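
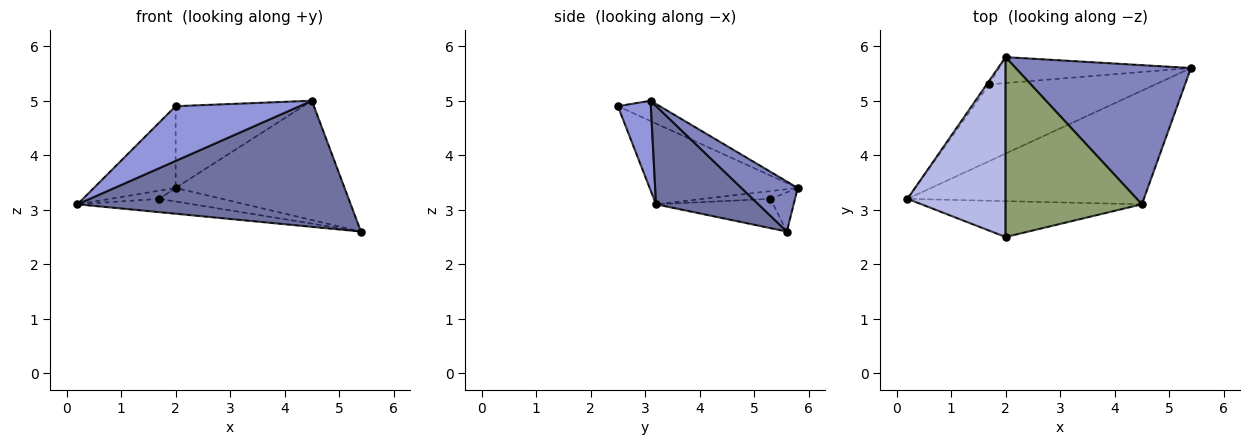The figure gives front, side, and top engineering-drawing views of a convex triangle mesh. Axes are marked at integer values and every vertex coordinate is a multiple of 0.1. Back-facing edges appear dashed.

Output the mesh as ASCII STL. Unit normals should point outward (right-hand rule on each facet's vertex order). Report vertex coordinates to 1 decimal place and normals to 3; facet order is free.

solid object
 facet normal 0.268 -0.716 -0.645
  outer loop
   vertex 4.5 3.1 5.0
   vertex 0.2 3.2 3.1
   vertex 5.4 5.6 2.6
  endloop
 endfacet
 facet normal 0.212 0.636 0.742
  outer loop
   vertex 2.0 5.8 3.4
   vertex 4.5 3.1 5.0
   vertex 5.4 5.6 2.6
  endloop
 endfacet
 facet normal 0.217 -0.816 -0.535
  outer loop
   vertex 2.0 2.5 4.9
   vertex 0.2 3.2 3.1
   vertex 4.5 3.1 5.0
  endloop
 endfacet
 facet normal -0.600 0.331 0.728
  outer loop
   vertex 2.0 2.5 4.9
   vertex 2.0 5.8 3.4
   vertex 0.2 3.2 3.1
  endloop
 endfacet
 facet normal -0.134 0.410 0.902
  outer loop
   vertex 2.0 2.5 4.9
   vertex 4.5 3.1 5.0
   vertex 2.0 5.8 3.4
  endloop
 endfacet
 facet normal -0.171 0.168 -0.971
  outer loop
   vertex 1.7 5.3 3.2
   vertex 5.4 5.6 2.6
   vertex 0.2 3.2 3.1
  endloop
 endfacet
 facet normal -0.781 0.570 -0.253
  outer loop
   vertex 1.7 5.3 3.2
   vertex 0.2 3.2 3.1
   vertex 2.0 5.8 3.4
  endloop
 endfacet
 facet normal -0.178 0.456 -0.872
  outer loop
   vertex 1.7 5.3 3.2
   vertex 2.0 5.8 3.4
   vertex 5.4 5.6 2.6
  endloop
 endfacet
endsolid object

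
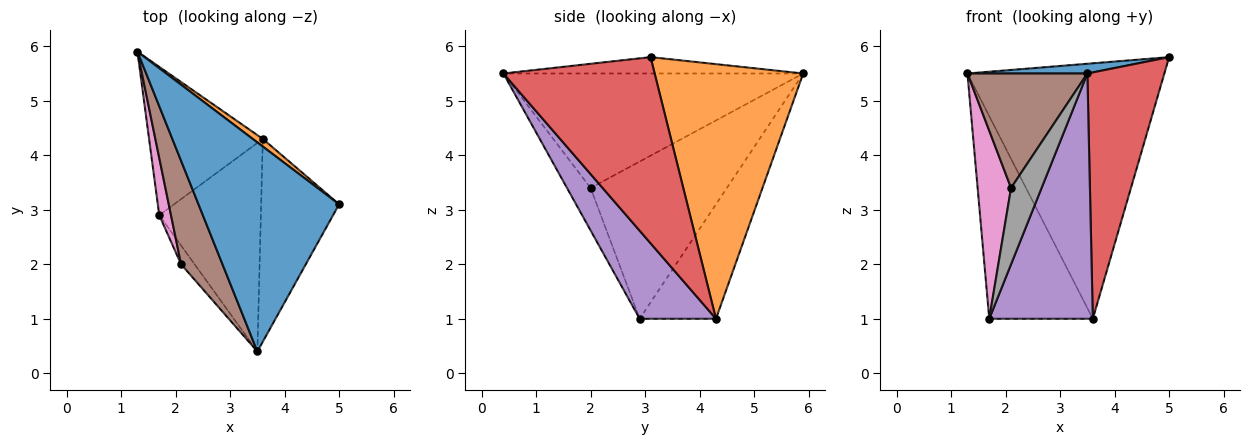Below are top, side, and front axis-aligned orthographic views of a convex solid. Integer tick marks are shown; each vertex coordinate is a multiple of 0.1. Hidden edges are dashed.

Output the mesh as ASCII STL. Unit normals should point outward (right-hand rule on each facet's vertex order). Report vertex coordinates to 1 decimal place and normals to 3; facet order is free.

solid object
 facet normal -0.115 -0.046 0.992
  outer loop
   vertex 3.5 0.4 5.5
   vertex 5.0 3.1 5.8
   vertex 1.3 5.9 5.5
  endloop
 endfacet
 facet normal 0.602 0.798 0.024
  outer loop
   vertex 3.6 4.3 1.0
   vertex 1.3 5.9 5.5
   vertex 5.0 3.1 5.8
  endloop
 endfacet
 facet normal -0.511 0.694 -0.508
  outer loop
   vertex 3.6 4.3 1.0
   vertex 1.7 2.9 1.0
   vertex 1.3 5.9 5.5
  endloop
 endfacet
 facet normal 0.835 -0.425 -0.350
  outer loop
   vertex 3.6 4.3 1.0
   vertex 5.0 3.1 5.8
   vertex 3.5 0.4 5.5
  endloop
 endfacet
 facet normal 0.489 -0.664 -0.565
  outer loop
   vertex 3.6 4.3 1.0
   vertex 3.5 0.4 5.5
   vertex 1.7 2.9 1.0
  endloop
 endfacet
 facet normal -0.880 -0.352 0.319
  outer loop
   vertex 2.1 2.0 3.4
   vertex 3.5 0.4 5.5
   vertex 1.3 5.9 5.5
  endloop
 endfacet
 facet normal -0.969 -0.238 0.072
  outer loop
   vertex 2.1 2.0 3.4
   vertex 1.3 5.9 5.5
   vertex 1.7 2.9 1.0
  endloop
 endfacet
 facet normal -0.601 -0.776 -0.191
  outer loop
   vertex 2.1 2.0 3.4
   vertex 1.7 2.9 1.0
   vertex 3.5 0.4 5.5
  endloop
 endfacet
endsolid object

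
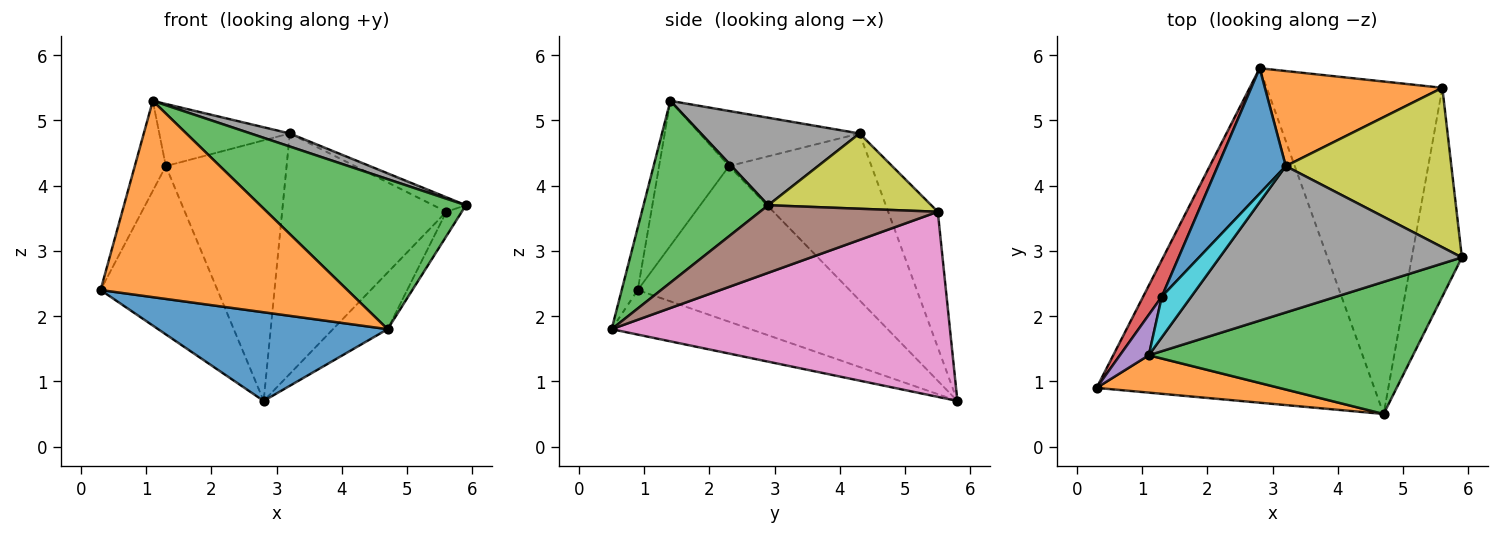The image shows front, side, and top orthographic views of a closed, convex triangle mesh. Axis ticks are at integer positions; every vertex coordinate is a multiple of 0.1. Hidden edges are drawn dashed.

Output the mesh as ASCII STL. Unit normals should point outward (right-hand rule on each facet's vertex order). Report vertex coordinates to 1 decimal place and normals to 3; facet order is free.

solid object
 facet normal -0.153 -0.253 -0.955
  outer loop
   vertex 4.7 0.5 1.8
   vertex 0.3 0.9 2.4
   vertex 2.8 5.8 0.7
  endloop
 endfacet
 facet normal -0.064 -0.980 0.187
  outer loop
   vertex 4.7 0.5 1.8
   vertex 1.1 1.4 5.3
   vertex 0.3 0.9 2.4
  endloop
 endfacet
 facet normal 0.414 -0.683 0.602
  outer loop
   vertex 4.7 0.5 1.8
   vertex 5.9 2.9 3.7
   vertex 1.1 1.4 5.3
  endloop
 endfacet
 facet normal -0.871 0.480 0.104
  outer loop
   vertex 1.3 2.3 4.3
   vertex 2.8 5.8 0.7
   vertex 0.3 0.9 2.4
  endloop
 endfacet
 facet normal -0.899 0.399 0.179
  outer loop
   vertex 1.3 2.3 4.3
   vertex 0.3 0.9 2.4
   vertex 1.1 1.4 5.3
  endloop
 endfacet
 facet normal 0.801 0.070 -0.594
  outer loop
   vertex 5.6 5.5 3.6
   vertex 5.9 2.9 3.7
   vertex 4.7 0.5 1.8
  endloop
 endfacet
 facet normal 0.721 0.116 -0.684
  outer loop
   vertex 5.6 5.5 3.6
   vertex 4.7 0.5 1.8
   vertex 2.8 5.8 0.7
  endloop
 endfacet
 facet normal 0.339 -0.084 0.937
  outer loop
   vertex 3.2 4.3 4.8
   vertex 1.1 1.4 5.3
   vertex 5.9 2.9 3.7
  endloop
 endfacet
 facet normal 0.412 0.082 0.907
  outer loop
   vertex 3.2 4.3 4.8
   vertex 5.9 2.9 3.7
   vertex 5.6 5.5 3.6
  endloop
 endfacet
 facet normal -0.716 0.584 0.383
  outer loop
   vertex 3.2 4.3 4.8
   vertex 1.3 2.3 4.3
   vertex 1.1 1.4 5.3
  endloop
 endfacet
 facet normal -0.728 0.618 0.297
  outer loop
   vertex 3.2 4.3 4.8
   vertex 2.8 5.8 0.7
   vertex 1.3 2.3 4.3
  endloop
 endfacet
 facet normal -0.271 0.895 0.354
  outer loop
   vertex 3.2 4.3 4.8
   vertex 5.6 5.5 3.6
   vertex 2.8 5.8 0.7
  endloop
 endfacet
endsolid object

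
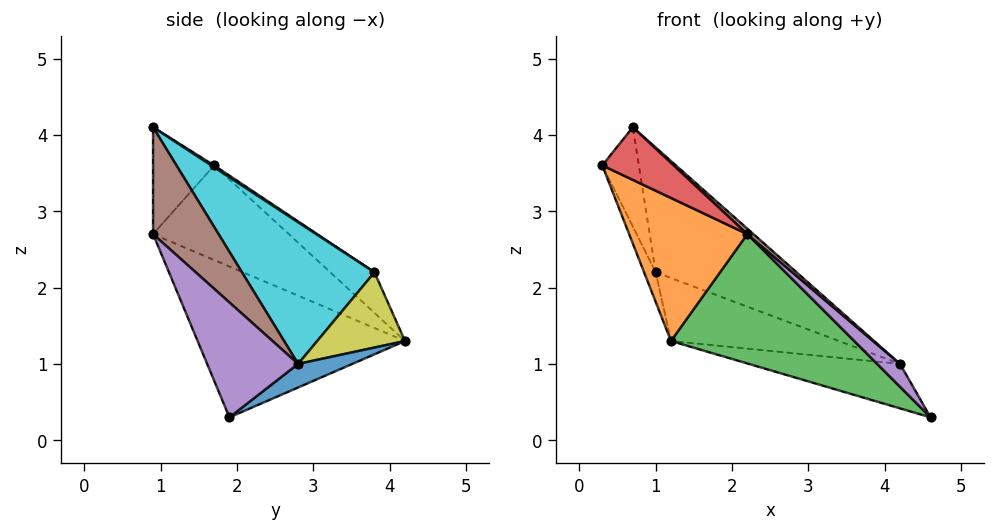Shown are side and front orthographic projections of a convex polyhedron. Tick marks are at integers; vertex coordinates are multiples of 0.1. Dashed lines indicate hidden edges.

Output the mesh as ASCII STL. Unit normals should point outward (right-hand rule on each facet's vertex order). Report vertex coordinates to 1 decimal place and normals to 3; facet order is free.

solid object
 facet normal 0.237 0.660 -0.713
  outer loop
   vertex 4.2 2.8 1.0
   vertex 4.6 1.9 0.3
   vertex 1.2 4.2 1.3
  endloop
 endfacet
 facet normal -0.531 -0.462 -0.710
  outer loop
   vertex 2.2 0.9 2.7
   vertex 0.3 1.7 3.6
   vertex 1.2 4.2 1.3
  endloop
 endfacet
 facet normal -0.523 -0.462 -0.716
  outer loop
   vertex 2.2 0.9 2.7
   vertex 1.2 4.2 1.3
   vertex 4.6 1.9 0.3
  endloop
 endfacet
 facet normal -0.533 -0.624 -0.571
  outer loop
   vertex 2.2 0.9 2.7
   vertex 0.7 0.9 4.1
   vertex 0.3 1.7 3.6
  endloop
 endfacet
 facet normal 0.732 -0.184 0.656
  outer loop
   vertex 2.2 0.9 2.7
   vertex 4.6 1.9 0.3
   vertex 4.2 2.8 1.0
  endloop
 endfacet
 facet normal 0.681 -0.064 0.730
  outer loop
   vertex 2.2 0.9 2.7
   vertex 4.2 2.8 1.0
   vertex 0.7 0.9 4.1
  endloop
 endfacet
 facet normal -0.962 0.253 -0.101
  outer loop
   vertex 1.0 3.8 2.2
   vertex 1.2 4.2 1.3
   vertex 0.3 1.7 3.6
  endloop
 endfacet
 facet normal 0.042 0.545 0.838
  outer loop
   vertex 1.0 3.8 2.2
   vertex 0.3 1.7 3.6
   vertex 0.7 0.9 4.1
  endloop
 endfacet
 facet normal 0.415 0.794 0.445
  outer loop
   vertex 1.0 3.8 2.2
   vertex 4.2 2.8 1.0
   vertex 1.2 4.2 1.3
  endloop
 endfacet
 facet normal 0.434 0.462 0.773
  outer loop
   vertex 1.0 3.8 2.2
   vertex 0.7 0.9 4.1
   vertex 4.2 2.8 1.0
  endloop
 endfacet
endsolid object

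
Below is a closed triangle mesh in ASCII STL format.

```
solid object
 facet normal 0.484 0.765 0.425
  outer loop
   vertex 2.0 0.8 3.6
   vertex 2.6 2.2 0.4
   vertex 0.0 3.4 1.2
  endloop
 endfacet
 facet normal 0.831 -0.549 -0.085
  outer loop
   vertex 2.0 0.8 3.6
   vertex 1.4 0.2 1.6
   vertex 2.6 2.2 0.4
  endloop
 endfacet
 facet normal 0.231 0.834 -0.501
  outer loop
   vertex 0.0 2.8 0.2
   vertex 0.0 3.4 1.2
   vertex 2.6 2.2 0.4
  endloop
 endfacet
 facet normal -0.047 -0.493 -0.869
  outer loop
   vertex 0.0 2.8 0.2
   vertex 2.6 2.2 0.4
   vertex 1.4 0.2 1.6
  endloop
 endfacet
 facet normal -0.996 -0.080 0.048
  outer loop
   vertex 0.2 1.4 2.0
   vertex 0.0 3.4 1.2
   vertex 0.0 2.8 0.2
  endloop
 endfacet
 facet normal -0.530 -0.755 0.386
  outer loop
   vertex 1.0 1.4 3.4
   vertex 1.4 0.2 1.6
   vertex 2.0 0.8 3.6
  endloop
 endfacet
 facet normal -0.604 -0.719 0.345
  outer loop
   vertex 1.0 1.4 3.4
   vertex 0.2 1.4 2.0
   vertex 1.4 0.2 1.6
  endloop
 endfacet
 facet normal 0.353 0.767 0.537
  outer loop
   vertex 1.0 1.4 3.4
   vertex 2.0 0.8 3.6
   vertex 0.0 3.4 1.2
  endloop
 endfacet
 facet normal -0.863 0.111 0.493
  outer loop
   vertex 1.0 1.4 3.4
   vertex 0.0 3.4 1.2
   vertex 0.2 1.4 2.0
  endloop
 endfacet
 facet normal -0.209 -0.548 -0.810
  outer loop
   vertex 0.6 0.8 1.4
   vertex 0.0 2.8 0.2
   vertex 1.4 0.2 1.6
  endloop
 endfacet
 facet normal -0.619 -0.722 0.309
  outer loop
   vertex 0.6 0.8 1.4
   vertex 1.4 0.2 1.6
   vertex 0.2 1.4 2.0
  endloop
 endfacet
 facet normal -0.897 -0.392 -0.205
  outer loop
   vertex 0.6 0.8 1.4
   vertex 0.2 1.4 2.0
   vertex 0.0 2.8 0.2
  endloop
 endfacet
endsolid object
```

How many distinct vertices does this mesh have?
8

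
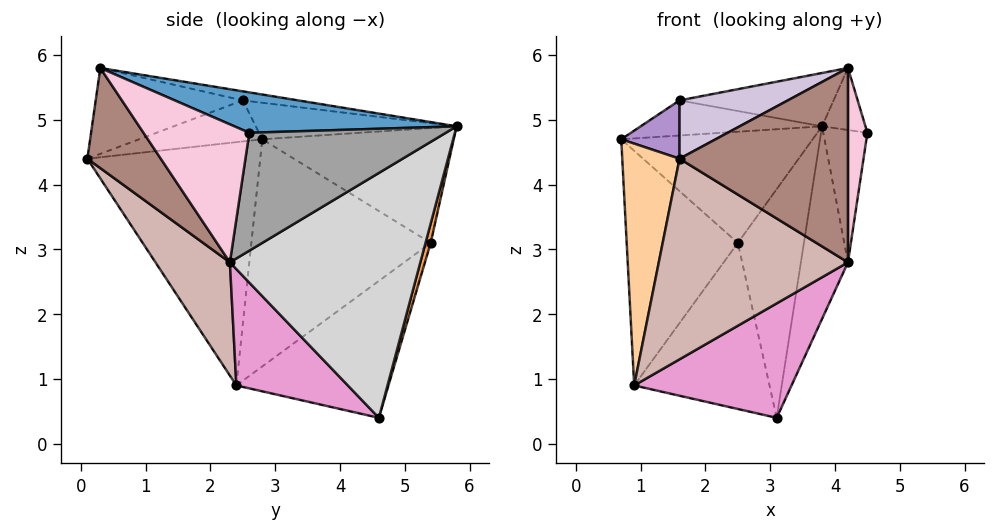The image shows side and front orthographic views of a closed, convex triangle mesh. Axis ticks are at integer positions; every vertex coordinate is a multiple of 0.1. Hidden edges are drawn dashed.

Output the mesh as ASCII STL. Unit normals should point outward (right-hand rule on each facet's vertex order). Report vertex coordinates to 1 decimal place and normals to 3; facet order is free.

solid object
 facet normal 0.791 0.154 0.592
  outer loop
   vertex 4.2 0.3 5.8
   vertex 4.5 2.6 4.8
   vertex 3.8 5.8 4.9
  endloop
 endfacet
 facet normal -0.667 0.667 0.333
  outer loop
   vertex 2.5 5.4 3.1
   vertex 0.7 2.8 4.7
   vertex 3.8 5.8 4.9
  endloop
 endfacet
 facet normal 0.075 0.961 -0.268
  outer loop
   vertex 2.5 5.4 3.1
   vertex 3.8 5.8 4.9
   vertex 3.1 4.6 0.4
  endloop
 endfacet
 facet normal -0.949 -0.314 -0.017
  outer loop
   vertex 0.9 2.4 0.9
   vertex 1.6 0.1 4.4
   vertex 0.7 2.8 4.7
  endloop
 endfacet
 facet normal -0.846 0.524 -0.100
  outer loop
   vertex 0.9 2.4 0.9
   vertex 0.7 2.8 4.7
   vertex 2.5 5.4 3.1
  endloop
 endfacet
 facet normal -0.702 0.625 -0.341
  outer loop
   vertex 0.9 2.4 0.9
   vertex 2.5 5.4 3.1
   vertex 3.1 4.6 0.4
  endloop
 endfacet
 facet normal -0.422 0.381 0.823
  outer loop
   vertex 1.6 2.5 5.3
   vertex 3.8 5.8 4.9
   vertex 0.7 2.8 4.7
  endloop
 endfacet
 facet normal -0.057 0.157 0.986
  outer loop
   vertex 1.6 2.5 5.3
   vertex 4.2 0.3 5.8
   vertex 3.8 5.8 4.9
  endloop
 endfacet
 facet normal -0.595 -0.282 0.752
  outer loop
   vertex 1.6 2.5 5.3
   vertex 0.7 2.8 4.7
   vertex 1.6 0.1 4.4
  endloop
 endfacet
 facet normal -0.431 -0.317 0.845
  outer loop
   vertex 1.6 2.5 5.3
   vertex 1.6 0.1 4.4
   vertex 4.2 0.3 5.8
  endloop
 endfacet
 facet normal 0.341 -0.782 -0.521
  outer loop
   vertex 4.2 2.3 2.8
   vertex 4.2 0.3 5.8
   vertex 1.6 0.1 4.4
  endloop
 endfacet
 facet normal 0.302 -0.768 -0.565
  outer loop
   vertex 4.2 2.3 2.8
   vertex 1.6 0.1 4.4
   vertex 0.9 2.4 0.9
  endloop
 endfacet
 facet normal 0.399 -0.564 -0.723
  outer loop
   vertex 4.2 2.3 2.8
   vertex 0.9 2.4 0.9
   vertex 3.1 4.6 0.4
  endloop
 endfacet
 facet normal 0.976 -0.179 -0.120
  outer loop
   vertex 4.2 2.3 2.8
   vertex 4.5 2.6 4.8
   vertex 4.2 0.3 5.8
  endloop
 endfacet
 facet normal 0.960 0.216 -0.176
  outer loop
   vertex 4.2 2.3 2.8
   vertex 3.8 5.8 4.9
   vertex 4.5 2.6 4.8
  endloop
 endfacet
 facet normal 0.949 0.235 -0.210
  outer loop
   vertex 4.2 2.3 2.8
   vertex 3.1 4.6 0.4
   vertex 3.8 5.8 4.9
  endloop
 endfacet
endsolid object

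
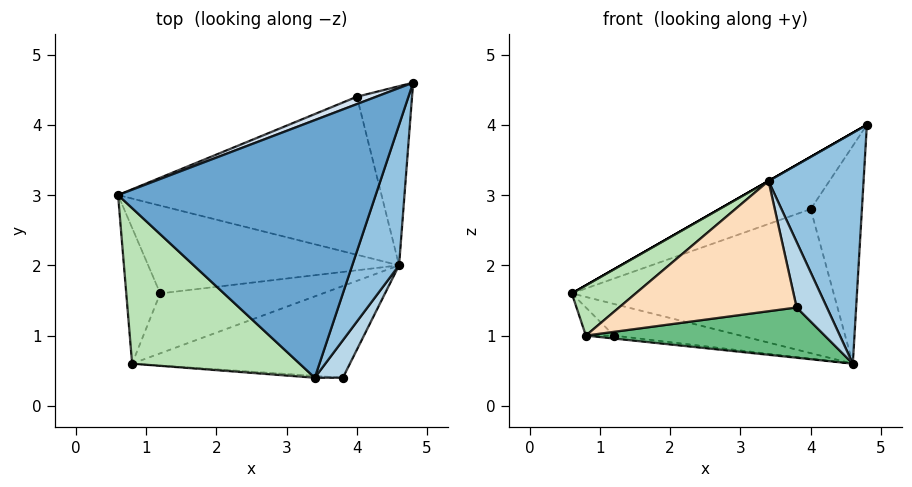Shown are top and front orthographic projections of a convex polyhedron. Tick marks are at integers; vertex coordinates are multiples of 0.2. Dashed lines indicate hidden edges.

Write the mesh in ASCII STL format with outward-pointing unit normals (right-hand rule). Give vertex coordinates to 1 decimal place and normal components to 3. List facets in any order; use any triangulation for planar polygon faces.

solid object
 facet normal -0.496 0.000 0.868
  outer loop
   vertex 3.4 0.4 3.2
   vertex 4.8 4.6 4.0
   vertex 0.6 3.0 1.6
  endloop
 endfacet
 facet normal 0.915 -0.345 0.210
  outer loop
   vertex 3.4 0.4 3.2
   vertex 4.6 2.0 0.6
   vertex 4.8 4.6 4.0
  endloop
 endfacet
 facet normal 0.913 -0.355 0.203
  outer loop
   vertex 3.4 0.4 3.2
   vertex 3.8 0.4 1.4
   vertex 4.6 2.0 0.6
  endloop
 endfacet
 facet normal -0.416 0.901 0.127
  outer loop
   vertex 4.0 4.4 2.8
   vertex 0.6 3.0 1.6
   vertex 4.8 4.6 4.0
  endloop
 endfacet
 facet normal -0.016 0.673 -0.739
  outer loop
   vertex 4.0 4.4 2.8
   vertex 4.6 2.0 0.6
   vertex 0.6 3.0 1.6
  endloop
 endfacet
 facet normal 0.605 0.615 -0.506
  outer loop
   vertex 4.0 4.4 2.8
   vertex 4.8 4.6 4.0
   vertex 4.6 2.0 0.6
  endloop
 endfacet
 facet normal -0.149 0.335 -0.930
  outer loop
   vertex 1.2 1.6 1.0
   vertex 0.6 3.0 1.6
   vertex 4.6 2.0 0.6
  endloop
 endfacet
 facet normal -0.065 -0.998 -0.014
  outer loop
   vertex 0.8 0.6 1.0
   vertex 3.8 0.4 1.4
   vertex 3.4 0.4 3.2
  endloop
 endfacet
 facet normal 0.085 -0.479 -0.874
  outer loop
   vertex 0.8 0.6 1.0
   vertex 4.6 2.0 0.6
   vertex 3.8 0.4 1.4
  endloop
 endfacet
 facet normal -0.122 0.049 -0.991
  outer loop
   vertex 0.8 0.6 1.0
   vertex 1.2 1.6 1.0
   vertex 4.6 2.0 0.6
  endloop
 endfacet
 facet normal -0.638 -0.236 0.733
  outer loop
   vertex 0.8 0.6 1.0
   vertex 3.4 0.4 3.2
   vertex 0.6 3.0 1.6
  endloop
 endfacet
 facet normal -0.452 0.181 -0.874
  outer loop
   vertex 0.8 0.6 1.0
   vertex 0.6 3.0 1.6
   vertex 1.2 1.6 1.0
  endloop
 endfacet
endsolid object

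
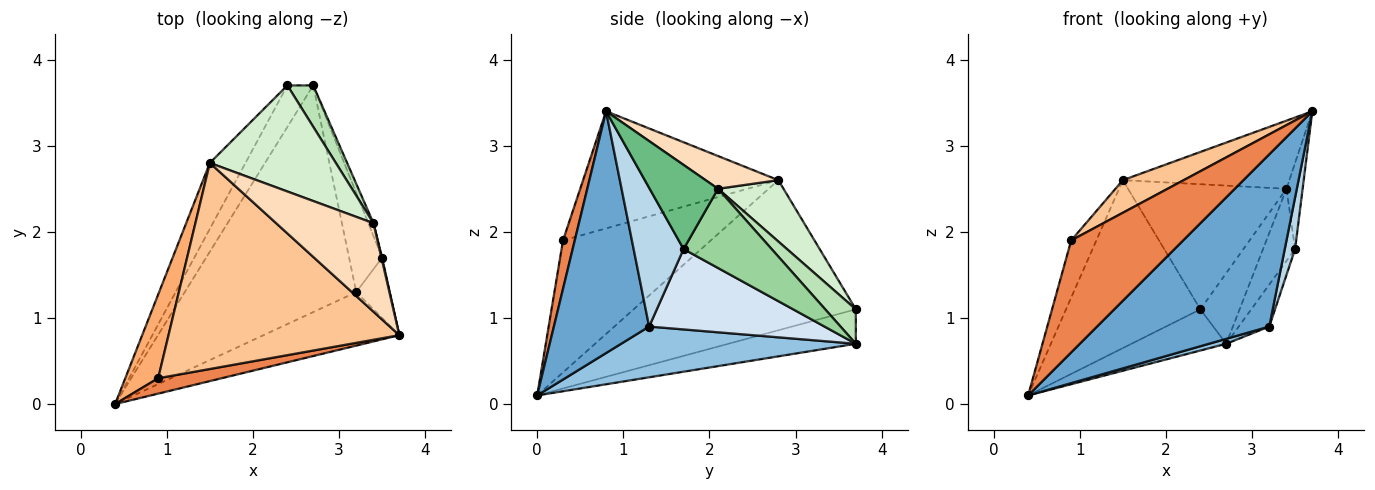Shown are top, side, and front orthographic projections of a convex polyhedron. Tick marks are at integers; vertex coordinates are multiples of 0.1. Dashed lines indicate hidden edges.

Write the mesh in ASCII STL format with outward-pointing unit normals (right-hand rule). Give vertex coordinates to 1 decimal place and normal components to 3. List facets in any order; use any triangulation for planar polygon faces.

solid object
 facet normal 0.467 -0.844 -0.262
  outer loop
   vertex 3.2 1.3 0.9
   vertex 3.7 0.8 3.4
   vertex 0.4 0.0 0.1
  endloop
 endfacet
 facet normal 0.284 -0.021 -0.959
  outer loop
   vertex 3.2 1.3 0.9
   vertex 0.4 0.0 0.1
   vertex 2.7 3.7 0.7
  endloop
 endfacet
 facet normal 0.953 -0.197 -0.230
  outer loop
   vertex 3.5 1.7 1.8
   vertex 3.7 0.8 3.4
   vertex 3.2 1.3 0.9
  endloop
 endfacet
 facet normal 0.913 0.159 -0.375
  outer loop
   vertex 3.5 1.7 1.8
   vertex 3.2 1.3 0.9
   vertex 2.7 3.7 0.7
  endloop
 endfacet
 facet normal 0.103 -0.985 0.136
  outer loop
   vertex 0.9 0.3 1.9
   vertex 0.4 0.0 0.1
   vertex 3.7 0.8 3.4
  endloop
 endfacet
 facet normal -0.957 0.163 0.239
  outer loop
   vertex 0.9 0.3 1.9
   vertex 1.5 2.8 2.6
   vertex 0.4 0.0 0.1
  endloop
 endfacet
 facet normal -0.448 -0.140 0.883
  outer loop
   vertex 0.9 0.3 1.9
   vertex 3.7 0.8 3.4
   vertex 1.5 2.8 2.6
  endloop
 endfacet
 facet normal 0.257 0.589 0.766
  outer loop
   vertex 3.4 2.1 2.5
   vertex 1.5 2.8 2.6
   vertex 3.7 0.8 3.4
  endloop
 endfacet
 facet normal 0.973 0.230 0.008
  outer loop
   vertex 3.4 2.1 2.5
   vertex 3.7 0.8 3.4
   vertex 3.5 1.7 1.8
  endloop
 endfacet
 facet normal 0.938 0.342 -0.061
  outer loop
   vertex 3.4 2.1 2.5
   vertex 3.5 1.7 1.8
   vertex 2.7 3.7 0.7
  endloop
 endfacet
 facet normal 0.559 0.716 0.419
  outer loop
   vertex 2.4 3.7 1.1
   vertex 3.4 2.1 2.5
   vertex 2.7 3.7 0.7
  endloop
 endfacet
 facet normal 0.300 0.728 0.617
  outer loop
   vertex 2.4 3.7 1.1
   vertex 1.5 2.8 2.6
   vertex 3.4 2.1 2.5
  endloop
 endfacet
 facet normal -0.688 0.511 -0.516
  outer loop
   vertex 2.4 3.7 1.1
   vertex 2.7 3.7 0.7
   vertex 0.4 0.0 0.1
  endloop
 endfacet
 facet normal -0.839 0.507 -0.199
  outer loop
   vertex 2.4 3.7 1.1
   vertex 0.4 0.0 0.1
   vertex 1.5 2.8 2.6
  endloop
 endfacet
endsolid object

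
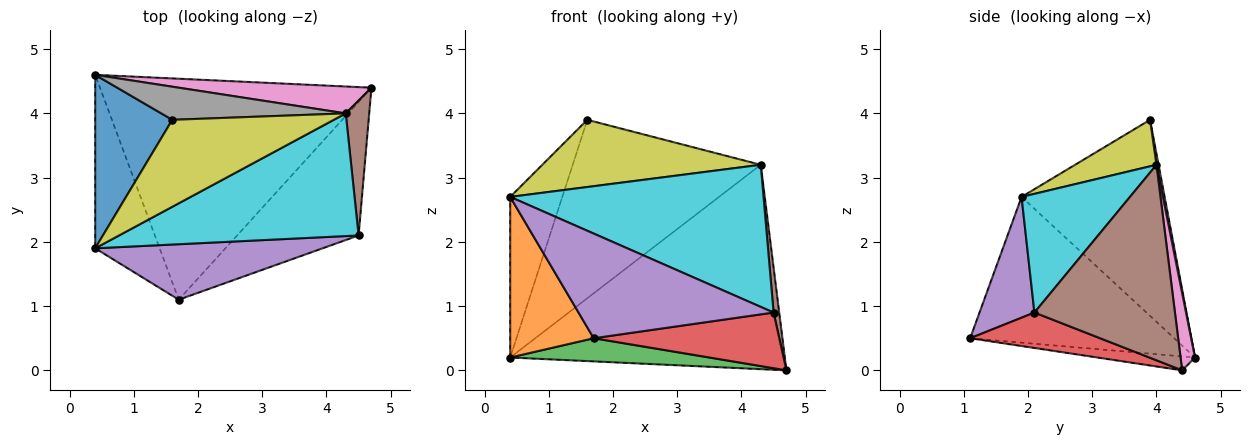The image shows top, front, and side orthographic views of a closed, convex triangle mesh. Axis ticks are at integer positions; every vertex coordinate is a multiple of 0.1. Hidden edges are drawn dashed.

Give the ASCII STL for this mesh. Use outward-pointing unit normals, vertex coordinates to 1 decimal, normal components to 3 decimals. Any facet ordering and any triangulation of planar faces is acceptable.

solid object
 facet normal -0.881 0.321 0.347
  outer loop
   vertex 1.6 3.9 3.9
   vertex 0.4 4.6 0.2
   vertex 0.4 1.9 2.7
  endloop
 endfacet
 facet normal -0.857 -0.351 -0.379
  outer loop
   vertex 1.7 1.1 0.5
   vertex 0.4 1.9 2.7
   vertex 0.4 4.6 0.2
  endloop
 endfacet
 facet normal -0.051 -0.104 -0.993
  outer loop
   vertex 1.7 1.1 0.5
   vertex 0.4 4.6 0.2
   vertex 4.7 4.4 0.0
  endloop
 endfacet
 facet normal 0.260 -0.371 -0.891
  outer loop
   vertex 4.5 2.1 0.9
   vertex 1.7 1.1 0.5
   vertex 4.7 4.4 0.0
  endloop
 endfacet
 facet normal 0.241 -0.857 0.454
  outer loop
   vertex 4.5 2.1 0.9
   vertex 0.4 1.9 2.7
   vertex 1.7 1.1 0.5
  endloop
 endfacet
 facet normal 0.992 -0.040 0.119
  outer loop
   vertex 4.3 4.0 3.2
   vertex 4.5 2.1 0.9
   vertex 4.7 4.4 0.0
  endloop
 endfacet
 facet normal 0.052 0.990 0.130
  outer loop
   vertex 4.3 4.0 3.2
   vertex 4.7 4.4 0.0
   vertex 0.4 4.6 0.2
  endloop
 endfacet
 facet normal 0.011 0.983 0.182
  outer loop
   vertex 4.3 4.0 3.2
   vertex 0.4 4.6 0.2
   vertex 1.6 3.9 3.9
  endloop
 endfacet
 facet normal 0.222 -0.596 0.772
  outer loop
   vertex 4.3 4.0 3.2
   vertex 1.6 3.9 3.9
   vertex 0.4 1.9 2.7
  endloop
 endfacet
 facet normal 0.308 -0.720 0.622
  outer loop
   vertex 4.3 4.0 3.2
   vertex 0.4 1.9 2.7
   vertex 4.5 2.1 0.9
  endloop
 endfacet
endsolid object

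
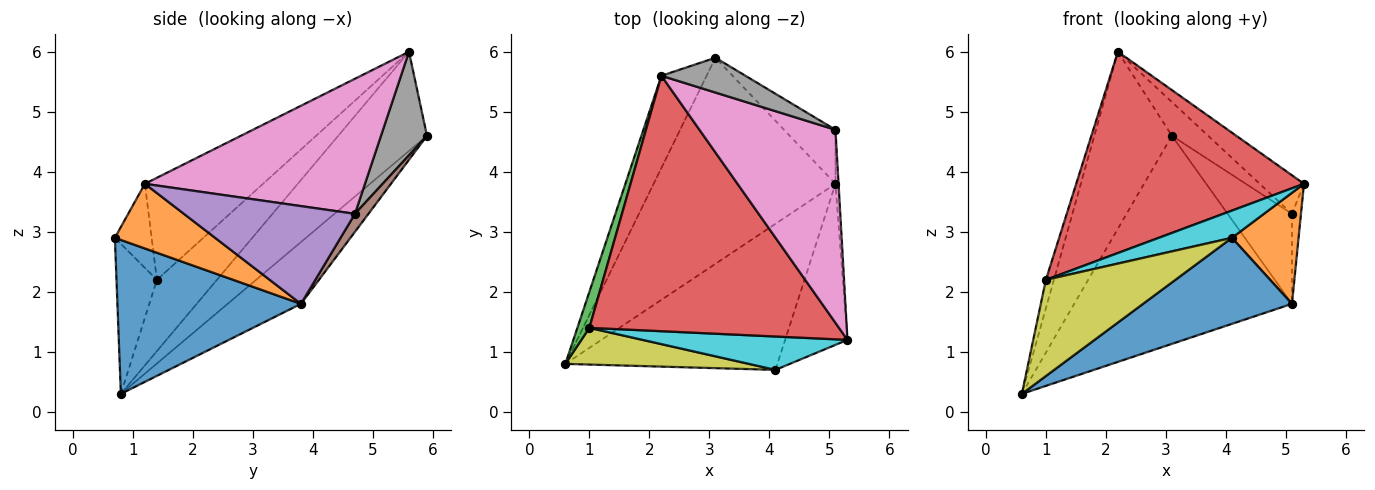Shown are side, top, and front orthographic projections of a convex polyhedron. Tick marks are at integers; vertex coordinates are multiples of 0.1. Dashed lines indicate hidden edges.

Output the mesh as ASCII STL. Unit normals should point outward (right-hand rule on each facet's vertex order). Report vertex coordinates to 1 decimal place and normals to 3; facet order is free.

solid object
 facet normal -0.712 0.623 -0.324
  outer loop
   vertex 2.2 5.6 6.0
   vertex 3.1 5.9 4.6
   vertex 0.6 0.8 0.3
  endloop
 endfacet
 facet normal -0.233 0.691 -0.684
  outer loop
   vertex 5.1 3.8 1.8
   vertex 0.6 0.8 0.3
   vertex 3.1 5.9 4.6
  endloop
 endfacet
 facet normal -0.978 0.130 0.165
  outer loop
   vertex 1.0 1.4 2.2
   vertex 2.2 5.6 6.0
   vertex 0.6 0.8 0.3
  endloop
 endfacet
 facet normal -0.306 -0.589 0.748
  outer loop
   vertex 1.0 1.4 2.2
   vertex 5.3 1.2 3.8
   vertex 2.2 5.6 6.0
  endloop
 endfacet
 facet normal 0.998 0.053 -0.032
  outer loop
   vertex 5.1 4.7 3.3
   vertex 5.3 1.2 3.8
   vertex 5.1 3.8 1.8
  endloop
 endfacet
 facet normal 0.177 0.844 -0.506
  outer loop
   vertex 5.1 4.7 3.3
   vertex 5.1 3.8 1.8
   vertex 3.1 5.9 4.6
  endloop
 endfacet
 facet normal 0.698 0.140 0.703
  outer loop
   vertex 5.1 4.7 3.3
   vertex 2.2 5.6 6.0
   vertex 5.3 1.2 3.8
  endloop
 endfacet
 facet normal 0.662 0.522 0.538
  outer loop
   vertex 5.1 4.7 3.3
   vertex 3.1 5.9 4.6
   vertex 2.2 5.6 6.0
  endloop
 endfacet
 facet normal -0.280 -0.897 0.342
  outer loop
   vertex 4.1 0.7 2.9
   vertex 1.0 1.4 2.2
   vertex 0.6 0.8 0.3
  endloop
 endfacet
 facet normal -0.303 -0.603 0.738
  outer loop
   vertex 4.1 0.7 2.9
   vertex 5.3 1.2 3.8
   vertex 1.0 1.4 2.2
  endloop
 endfacet
 facet normal 0.530 -0.430 -0.730
  outer loop
   vertex 4.1 0.7 2.9
   vertex 0.6 0.8 0.3
   vertex 5.1 3.8 1.8
  endloop
 endfacet
 facet normal 0.649 -0.432 -0.626
  outer loop
   vertex 4.1 0.7 2.9
   vertex 5.1 3.8 1.8
   vertex 5.3 1.2 3.8
  endloop
 endfacet
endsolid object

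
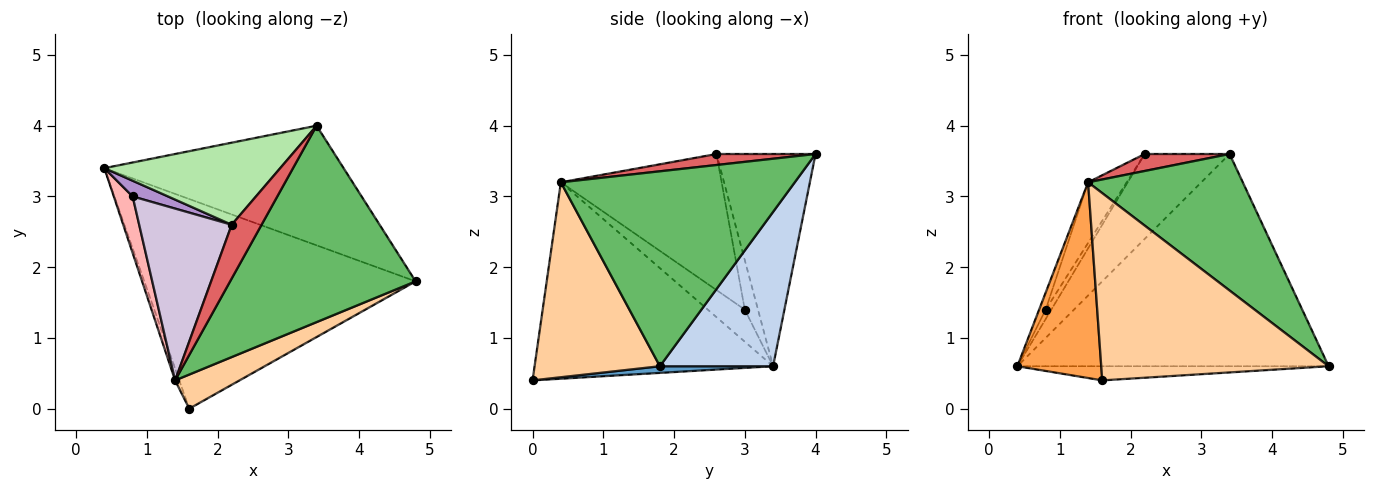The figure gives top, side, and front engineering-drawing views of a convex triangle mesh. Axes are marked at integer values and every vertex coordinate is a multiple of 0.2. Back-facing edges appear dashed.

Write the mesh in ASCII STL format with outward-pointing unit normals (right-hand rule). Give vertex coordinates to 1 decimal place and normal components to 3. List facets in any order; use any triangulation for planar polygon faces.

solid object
 facet normal 0.024 0.067 -0.997
  outer loop
   vertex 1.6 0.0 0.4
   vertex 0.4 3.4 0.6
   vertex 4.8 1.8 0.6
  endloop
 endfacet
 facet normal 0.302 0.830 -0.468
  outer loop
   vertex 3.4 4.0 3.6
   vertex 4.8 1.8 0.6
   vertex 0.4 3.4 0.6
  endloop
 endfacet
 facet normal -0.943 -0.332 -0.020
  outer loop
   vertex 1.4 0.4 3.2
   vertex 0.4 3.4 0.6
   vertex 1.6 0.0 0.4
  endloop
 endfacet
 facet normal 0.477 -0.865 0.158
  outer loop
   vertex 1.4 0.4 3.2
   vertex 1.6 0.0 0.4
   vertex 4.8 1.8 0.6
  endloop
 endfacet
 facet normal 0.653 -0.432 0.622
  outer loop
   vertex 1.4 0.4 3.2
   vertex 4.8 1.8 0.6
   vertex 3.4 4.0 3.6
  endloop
 endfacet
 facet normal -0.643 0.551 0.532
  outer loop
   vertex 2.2 2.6 3.6
   vertex 3.4 4.0 3.6
   vertex 0.4 3.4 0.6
  endloop
 endfacet
 facet normal 0.331 -0.284 0.900
  outer loop
   vertex 2.2 2.6 3.6
   vertex 1.4 0.4 3.2
   vertex 3.4 4.0 3.6
  endloop
 endfacet
 facet normal -0.852 0.150 0.501
  outer loop
   vertex 0.8 3.0 1.4
   vertex 0.4 3.4 0.6
   vertex 1.4 0.4 3.2
  endloop
 endfacet
 facet normal -0.768 0.329 0.549
  outer loop
   vertex 0.8 3.0 1.4
   vertex 2.2 2.6 3.6
   vertex 0.4 3.4 0.6
  endloop
 endfacet
 facet normal -0.811 0.195 0.552
  outer loop
   vertex 0.8 3.0 1.4
   vertex 1.4 0.4 3.2
   vertex 2.2 2.6 3.6
  endloop
 endfacet
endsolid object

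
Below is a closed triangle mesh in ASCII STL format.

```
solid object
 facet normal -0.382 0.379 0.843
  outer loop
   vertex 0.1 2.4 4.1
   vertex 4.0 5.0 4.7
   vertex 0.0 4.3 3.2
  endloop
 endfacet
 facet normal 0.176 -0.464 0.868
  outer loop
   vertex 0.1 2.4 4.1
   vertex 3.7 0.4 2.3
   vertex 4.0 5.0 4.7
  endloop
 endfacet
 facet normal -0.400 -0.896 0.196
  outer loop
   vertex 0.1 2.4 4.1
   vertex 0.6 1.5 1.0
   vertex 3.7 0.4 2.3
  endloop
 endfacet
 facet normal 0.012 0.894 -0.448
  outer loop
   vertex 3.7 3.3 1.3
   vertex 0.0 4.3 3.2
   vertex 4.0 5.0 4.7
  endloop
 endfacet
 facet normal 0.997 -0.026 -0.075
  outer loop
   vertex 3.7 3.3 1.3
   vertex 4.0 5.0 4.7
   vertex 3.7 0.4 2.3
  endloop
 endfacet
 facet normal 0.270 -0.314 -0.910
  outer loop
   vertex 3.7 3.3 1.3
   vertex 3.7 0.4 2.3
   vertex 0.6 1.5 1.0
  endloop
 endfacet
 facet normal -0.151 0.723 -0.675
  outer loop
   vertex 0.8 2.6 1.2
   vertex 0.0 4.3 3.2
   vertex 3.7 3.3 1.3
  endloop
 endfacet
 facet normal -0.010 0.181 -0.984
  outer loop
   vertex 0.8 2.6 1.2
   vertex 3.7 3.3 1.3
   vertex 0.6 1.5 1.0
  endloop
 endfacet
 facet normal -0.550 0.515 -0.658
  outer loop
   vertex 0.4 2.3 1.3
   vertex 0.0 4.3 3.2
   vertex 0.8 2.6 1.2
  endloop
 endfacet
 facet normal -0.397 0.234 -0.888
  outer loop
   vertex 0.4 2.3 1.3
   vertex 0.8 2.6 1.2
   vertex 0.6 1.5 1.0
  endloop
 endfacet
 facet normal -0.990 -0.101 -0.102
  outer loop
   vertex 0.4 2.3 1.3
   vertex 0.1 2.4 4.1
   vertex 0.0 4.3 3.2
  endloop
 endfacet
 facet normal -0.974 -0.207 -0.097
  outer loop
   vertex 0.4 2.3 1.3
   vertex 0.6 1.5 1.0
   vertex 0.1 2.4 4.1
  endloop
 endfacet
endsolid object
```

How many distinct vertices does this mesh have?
8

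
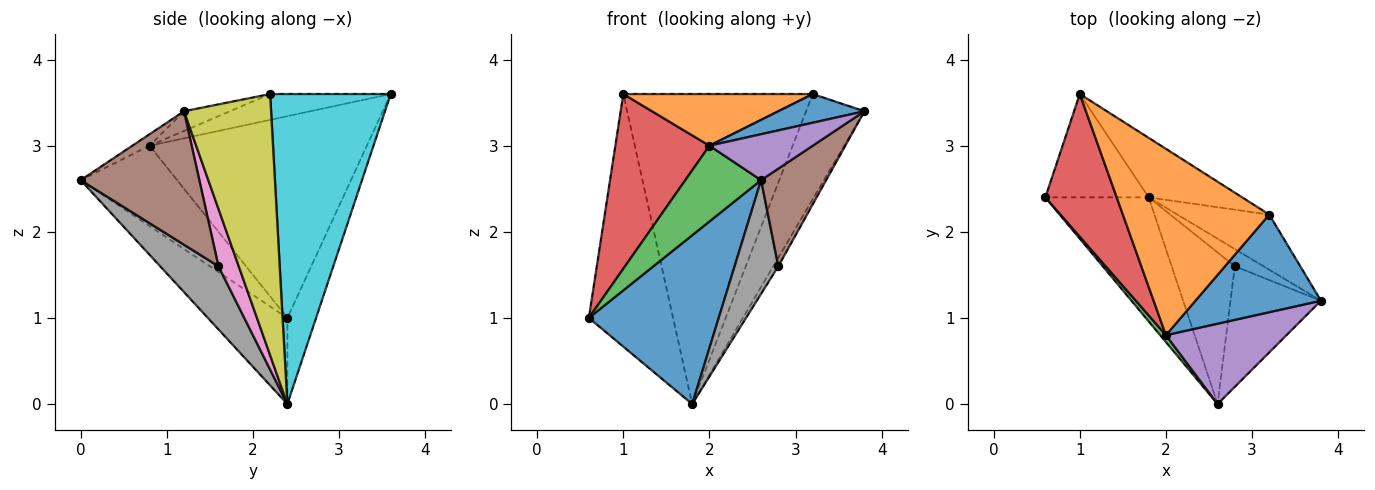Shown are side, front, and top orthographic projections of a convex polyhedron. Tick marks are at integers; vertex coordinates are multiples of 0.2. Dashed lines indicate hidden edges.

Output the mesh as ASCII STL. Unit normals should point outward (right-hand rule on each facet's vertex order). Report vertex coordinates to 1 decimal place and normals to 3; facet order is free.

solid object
 facet normal -0.442 -0.723 -0.531
  outer loop
   vertex 1.8 2.4 0.0
   vertex 2.6 0.0 2.6
   vertex 0.6 2.4 1.0
  endloop
 endfacet
 facet normal -0.301 0.883 -0.361
  outer loop
   vertex 1.8 2.4 0.0
   vertex 0.6 2.4 1.0
   vertex 1.0 3.6 3.6
  endloop
 endfacet
 facet normal -0.785 -0.617 0.056
  outer loop
   vertex 2.0 0.8 3.0
   vertex 0.6 2.4 1.0
   vertex 2.6 0.0 2.6
  endloop
 endfacet
 facet normal -0.873 -0.378 0.309
  outer loop
   vertex 2.0 0.8 3.0
   vertex 1.0 3.6 3.6
   vertex 0.6 2.4 1.0
  endloop
 endfacet
 facet normal -0.082 -0.494 0.865
  outer loop
   vertex 2.0 0.8 3.0
   vertex 2.6 0.0 2.6
   vertex 3.8 1.2 3.4
  endloop
 endfacet
 facet normal 0.754 -0.413 -0.511
  outer loop
   vertex 2.8 1.6 1.6
   vertex 3.8 1.2 3.4
   vertex 2.6 0.0 2.6
  endloop
 endfacet
 facet normal 0.873 0.218 -0.436
  outer loop
   vertex 2.8 1.6 1.6
   vertex 1.8 2.4 0.0
   vertex 3.8 1.2 3.4
  endloop
 endfacet
 facet normal 0.625 -0.469 -0.625
  outer loop
   vertex 2.8 1.6 1.6
   vertex 2.6 0.0 2.6
   vertex 1.8 2.4 0.0
  endloop
 endfacet
 facet normal 0.797 0.534 -0.280
  outer loop
   vertex 3.2 2.2 3.6
   vertex 3.8 1.2 3.4
   vertex 1.8 2.4 0.0
  endloop
 endfacet
 facet normal 0.530 0.833 -0.160
  outer loop
   vertex 3.2 2.2 3.6
   vertex 1.8 2.4 0.0
   vertex 1.0 3.6 3.6
  endloop
 endfacet
 facet normal -0.149 -0.279 0.949
  outer loop
   vertex 3.2 2.2 3.6
   vertex 2.0 0.8 3.0
   vertex 3.8 1.2 3.4
  endloop
 endfacet
 facet normal -0.168 -0.263 0.950
  outer loop
   vertex 3.2 2.2 3.6
   vertex 1.0 3.6 3.6
   vertex 2.0 0.8 3.0
  endloop
 endfacet
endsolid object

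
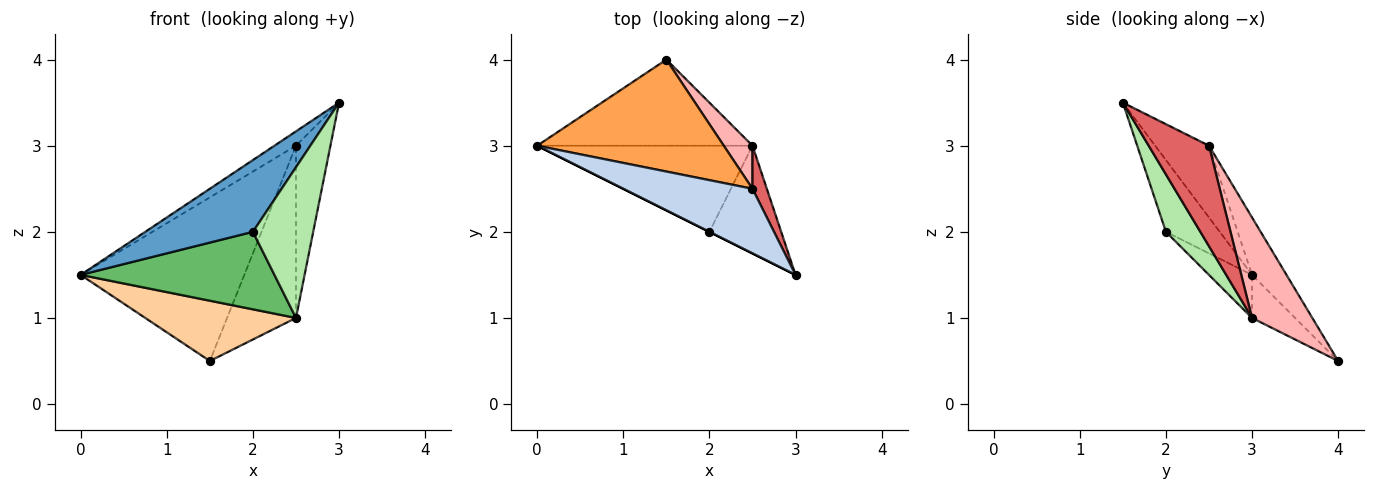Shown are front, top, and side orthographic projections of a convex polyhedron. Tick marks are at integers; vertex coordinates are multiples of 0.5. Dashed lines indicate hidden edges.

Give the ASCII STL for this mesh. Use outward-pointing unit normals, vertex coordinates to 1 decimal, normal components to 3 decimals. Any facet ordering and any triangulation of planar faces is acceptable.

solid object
 facet normal -0.447 -0.894 0.000
  outer loop
   vertex 2.0 2.0 2.0
   vertex 3.0 1.5 3.5
   vertex 0.0 3.0 1.5
  endloop
 endfacet
 facet normal -0.477 0.191 0.858
  outer loop
   vertex 2.5 2.5 3.0
   vertex 0.0 3.0 1.5
   vertex 3.0 1.5 3.5
  endloop
 endfacet
 facet normal -0.171 0.813 0.556
  outer loop
   vertex 2.5 2.5 3.0
   vertex 1.5 4.0 0.5
   vertex 0.0 3.0 1.5
  endloop
 endfacet
 facet normal -0.162 -0.566 -0.808
  outer loop
   vertex 2.5 3.0 1.0
   vertex 0.0 3.0 1.5
   vertex 1.5 4.0 0.5
  endloop
 endfacet
 facet normal -0.147 -0.662 -0.735
  outer loop
   vertex 2.5 3.0 1.0
   vertex 2.0 2.0 2.0
   vertex 0.0 3.0 1.5
  endloop
 endfacet
 facet normal 0.422 -0.738 -0.527
  outer loop
   vertex 2.5 3.0 1.0
   vertex 3.0 1.5 3.5
   vertex 2.0 2.0 2.0
  endloop
 endfacet
 facet normal 0.862 0.492 0.123
  outer loop
   vertex 2.5 3.0 1.0
   vertex 2.5 2.5 3.0
   vertex 3.0 1.5 3.5
  endloop
 endfacet
 facet normal 0.647 0.740 0.185
  outer loop
   vertex 2.5 3.0 1.0
   vertex 1.5 4.0 0.5
   vertex 2.5 2.5 3.0
  endloop
 endfacet
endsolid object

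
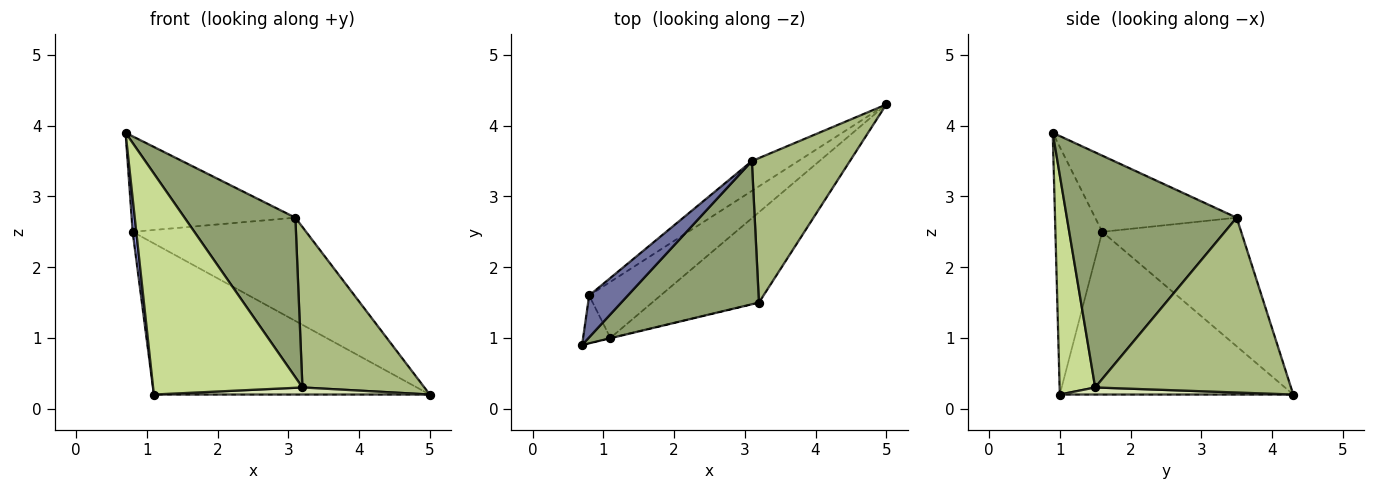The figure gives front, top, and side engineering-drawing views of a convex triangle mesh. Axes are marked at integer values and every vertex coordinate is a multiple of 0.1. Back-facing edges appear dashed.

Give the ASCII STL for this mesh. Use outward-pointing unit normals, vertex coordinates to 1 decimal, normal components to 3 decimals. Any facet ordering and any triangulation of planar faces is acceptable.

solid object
 facet normal -0.621 0.718 0.315
  outer loop
   vertex 0.8 1.6 2.5
   vertex 0.7 0.9 3.9
   vertex 3.1 3.5 2.7
  endloop
 endfacet
 facet normal -0.610 0.761 -0.220
  outer loop
   vertex 0.8 1.6 2.5
   vertex 3.1 3.5 2.7
   vertex 5.0 4.3 0.2
  endloop
 endfacet
 facet normal -0.991 -0.077 -0.109
  outer loop
   vertex 1.1 1.0 0.2
   vertex 0.7 0.9 3.9
   vertex 0.8 1.6 2.5
  endloop
 endfacet
 facet normal -0.621 0.734 -0.273
  outer loop
   vertex 1.1 1.0 0.2
   vertex 0.8 1.6 2.5
   vertex 5.0 4.3 0.2
  endloop
 endfacet
 facet normal 0.752 -0.491 0.440
  outer loop
   vertex 3.2 1.5 0.3
   vertex 3.1 3.5 2.7
   vertex 0.7 0.9 3.9
  endloop
 endfacet
 facet normal 0.766 -0.477 0.430
  outer loop
   vertex 3.2 1.5 0.3
   vertex 5.0 4.3 0.2
   vertex 3.1 3.5 2.7
  endloop
 endfacet
 facet normal 0.232 -0.973 -0.001
  outer loop
   vertex 3.2 1.5 0.3
   vertex 0.7 0.9 3.9
   vertex 1.1 1.0 0.2
  endloop
 endfacet
 facet normal 0.066 -0.078 -0.995
  outer loop
   vertex 3.2 1.5 0.3
   vertex 1.1 1.0 0.2
   vertex 5.0 4.3 0.2
  endloop
 endfacet
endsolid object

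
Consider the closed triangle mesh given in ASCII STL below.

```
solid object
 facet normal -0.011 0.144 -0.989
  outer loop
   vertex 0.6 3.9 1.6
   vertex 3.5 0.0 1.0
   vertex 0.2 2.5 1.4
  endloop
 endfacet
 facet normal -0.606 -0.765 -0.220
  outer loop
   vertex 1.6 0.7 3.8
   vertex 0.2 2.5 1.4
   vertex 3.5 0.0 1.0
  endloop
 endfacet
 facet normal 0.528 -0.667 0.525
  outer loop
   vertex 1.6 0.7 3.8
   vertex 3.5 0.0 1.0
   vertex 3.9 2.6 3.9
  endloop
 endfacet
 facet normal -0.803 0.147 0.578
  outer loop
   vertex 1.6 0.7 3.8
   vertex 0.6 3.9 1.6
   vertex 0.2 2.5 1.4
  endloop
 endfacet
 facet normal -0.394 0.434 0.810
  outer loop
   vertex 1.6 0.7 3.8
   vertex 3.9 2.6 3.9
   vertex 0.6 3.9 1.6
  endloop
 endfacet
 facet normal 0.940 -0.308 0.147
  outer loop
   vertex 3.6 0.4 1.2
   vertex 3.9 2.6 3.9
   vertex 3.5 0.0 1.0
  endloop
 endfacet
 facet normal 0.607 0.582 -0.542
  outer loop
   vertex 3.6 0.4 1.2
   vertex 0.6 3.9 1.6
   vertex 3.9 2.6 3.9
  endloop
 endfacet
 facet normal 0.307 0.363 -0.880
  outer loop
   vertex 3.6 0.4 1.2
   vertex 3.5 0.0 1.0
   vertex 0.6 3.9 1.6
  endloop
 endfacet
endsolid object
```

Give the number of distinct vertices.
6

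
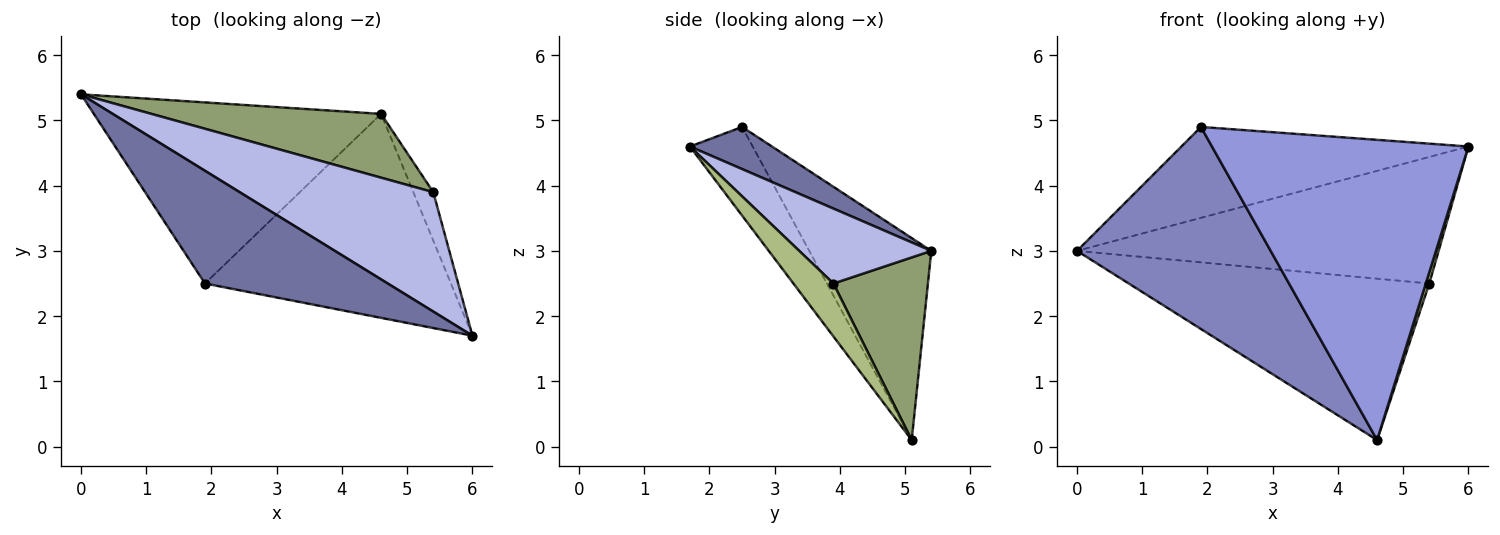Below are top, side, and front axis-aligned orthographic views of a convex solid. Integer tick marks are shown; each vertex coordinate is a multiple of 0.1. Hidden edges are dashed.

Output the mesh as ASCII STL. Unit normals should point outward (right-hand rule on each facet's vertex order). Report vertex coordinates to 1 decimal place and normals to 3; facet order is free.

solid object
 facet normal 0.177 0.618 0.766
  outer loop
   vertex 1.9 2.5 4.9
   vertex 6.0 1.7 4.6
   vertex 0.0 5.4 3.0
  endloop
 endfacet
 facet normal -0.425 -0.674 -0.604
  outer loop
   vertex 1.9 2.5 4.9
   vertex 0.0 5.4 3.0
   vertex 4.6 5.1 0.1
  endloop
 endfacet
 facet normal -0.198 -0.811 -0.551
  outer loop
   vertex 1.9 2.5 4.9
   vertex 4.6 5.1 0.1
   vertex 6.0 1.7 4.6
  endloop
 endfacet
 facet normal 0.257 0.703 0.663
  outer loop
   vertex 5.4 3.9 2.5
   vertex 0.0 5.4 3.0
   vertex 6.0 1.7 4.6
  endloop
 endfacet
 facet normal 0.281 0.893 0.353
  outer loop
   vertex 5.4 3.9 2.5
   vertex 4.6 5.1 0.1
   vertex 0.0 5.4 3.0
  endloop
 endfacet
 facet normal 0.933 -0.081 -0.351
  outer loop
   vertex 5.4 3.9 2.5
   vertex 6.0 1.7 4.6
   vertex 4.6 5.1 0.1
  endloop
 endfacet
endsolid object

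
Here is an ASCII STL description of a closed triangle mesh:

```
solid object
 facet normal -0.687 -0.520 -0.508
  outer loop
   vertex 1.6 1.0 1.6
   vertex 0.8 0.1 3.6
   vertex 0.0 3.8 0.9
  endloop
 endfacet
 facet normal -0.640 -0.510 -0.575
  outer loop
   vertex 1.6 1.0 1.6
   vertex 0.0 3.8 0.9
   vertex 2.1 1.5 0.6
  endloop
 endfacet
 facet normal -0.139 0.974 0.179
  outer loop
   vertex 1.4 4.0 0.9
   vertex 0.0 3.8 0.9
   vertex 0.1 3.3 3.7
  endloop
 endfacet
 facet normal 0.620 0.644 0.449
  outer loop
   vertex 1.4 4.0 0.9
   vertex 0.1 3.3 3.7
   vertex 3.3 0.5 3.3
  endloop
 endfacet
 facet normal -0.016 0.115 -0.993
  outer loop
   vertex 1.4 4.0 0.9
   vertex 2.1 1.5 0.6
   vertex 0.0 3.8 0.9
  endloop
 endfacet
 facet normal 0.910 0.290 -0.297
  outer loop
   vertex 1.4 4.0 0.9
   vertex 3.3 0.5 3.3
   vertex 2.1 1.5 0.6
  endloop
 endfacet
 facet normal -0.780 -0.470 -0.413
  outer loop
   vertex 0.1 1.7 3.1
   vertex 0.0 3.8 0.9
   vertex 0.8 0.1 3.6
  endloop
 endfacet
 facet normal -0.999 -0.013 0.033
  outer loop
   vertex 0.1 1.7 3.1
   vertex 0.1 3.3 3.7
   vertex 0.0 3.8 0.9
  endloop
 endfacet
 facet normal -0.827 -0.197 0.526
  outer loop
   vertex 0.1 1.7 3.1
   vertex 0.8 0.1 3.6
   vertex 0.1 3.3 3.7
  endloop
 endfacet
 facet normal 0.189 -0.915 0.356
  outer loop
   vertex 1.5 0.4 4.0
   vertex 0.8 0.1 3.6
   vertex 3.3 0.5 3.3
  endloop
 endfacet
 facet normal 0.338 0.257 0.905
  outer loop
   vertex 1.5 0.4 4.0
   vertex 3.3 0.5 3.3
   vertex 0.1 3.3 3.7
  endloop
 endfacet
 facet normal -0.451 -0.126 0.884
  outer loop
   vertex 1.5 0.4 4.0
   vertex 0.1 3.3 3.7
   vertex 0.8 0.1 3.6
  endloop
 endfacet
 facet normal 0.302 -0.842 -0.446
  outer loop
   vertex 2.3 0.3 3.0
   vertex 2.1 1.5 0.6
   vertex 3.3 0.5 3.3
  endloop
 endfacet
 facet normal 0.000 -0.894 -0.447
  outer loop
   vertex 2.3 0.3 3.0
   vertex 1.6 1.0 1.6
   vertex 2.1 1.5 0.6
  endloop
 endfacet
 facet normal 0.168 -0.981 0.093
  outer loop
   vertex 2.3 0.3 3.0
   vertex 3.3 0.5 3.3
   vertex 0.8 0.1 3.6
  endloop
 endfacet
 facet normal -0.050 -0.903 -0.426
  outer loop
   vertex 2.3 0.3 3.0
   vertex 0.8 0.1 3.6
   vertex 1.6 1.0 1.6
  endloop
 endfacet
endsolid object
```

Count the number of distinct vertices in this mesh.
10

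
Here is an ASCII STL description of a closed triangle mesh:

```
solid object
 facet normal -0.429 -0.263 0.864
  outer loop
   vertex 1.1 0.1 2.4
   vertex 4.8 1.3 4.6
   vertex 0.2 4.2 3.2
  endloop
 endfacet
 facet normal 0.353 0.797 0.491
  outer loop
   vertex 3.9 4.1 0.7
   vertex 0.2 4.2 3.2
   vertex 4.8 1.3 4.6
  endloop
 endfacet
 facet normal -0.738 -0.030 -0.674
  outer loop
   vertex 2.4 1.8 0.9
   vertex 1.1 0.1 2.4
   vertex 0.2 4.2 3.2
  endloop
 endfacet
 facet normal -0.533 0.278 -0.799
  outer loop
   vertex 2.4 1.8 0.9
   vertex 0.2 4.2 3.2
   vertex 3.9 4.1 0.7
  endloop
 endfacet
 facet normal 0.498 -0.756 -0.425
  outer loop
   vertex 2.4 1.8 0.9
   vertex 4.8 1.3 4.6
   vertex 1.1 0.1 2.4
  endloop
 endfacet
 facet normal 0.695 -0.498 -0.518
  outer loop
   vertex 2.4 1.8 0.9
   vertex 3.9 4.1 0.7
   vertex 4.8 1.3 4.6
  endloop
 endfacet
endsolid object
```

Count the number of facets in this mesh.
6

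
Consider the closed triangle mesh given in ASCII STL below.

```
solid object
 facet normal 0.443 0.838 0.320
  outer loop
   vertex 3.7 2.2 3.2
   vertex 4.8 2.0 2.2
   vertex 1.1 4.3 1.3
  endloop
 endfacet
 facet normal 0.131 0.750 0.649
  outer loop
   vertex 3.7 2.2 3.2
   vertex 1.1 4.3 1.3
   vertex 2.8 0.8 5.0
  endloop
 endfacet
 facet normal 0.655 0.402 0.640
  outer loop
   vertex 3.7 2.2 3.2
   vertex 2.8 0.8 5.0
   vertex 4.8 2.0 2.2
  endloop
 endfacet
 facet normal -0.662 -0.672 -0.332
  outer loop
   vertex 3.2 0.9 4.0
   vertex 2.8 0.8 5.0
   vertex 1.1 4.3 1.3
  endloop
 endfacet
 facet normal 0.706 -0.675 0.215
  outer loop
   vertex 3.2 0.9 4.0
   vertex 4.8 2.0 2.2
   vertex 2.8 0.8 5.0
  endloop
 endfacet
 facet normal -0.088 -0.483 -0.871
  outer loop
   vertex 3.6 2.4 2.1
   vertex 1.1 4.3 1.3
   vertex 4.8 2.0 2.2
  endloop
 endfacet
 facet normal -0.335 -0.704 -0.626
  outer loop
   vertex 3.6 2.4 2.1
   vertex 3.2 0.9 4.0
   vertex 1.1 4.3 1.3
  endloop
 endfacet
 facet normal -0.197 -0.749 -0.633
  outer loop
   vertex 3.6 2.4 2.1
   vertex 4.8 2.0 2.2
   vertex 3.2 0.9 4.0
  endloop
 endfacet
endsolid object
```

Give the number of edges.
12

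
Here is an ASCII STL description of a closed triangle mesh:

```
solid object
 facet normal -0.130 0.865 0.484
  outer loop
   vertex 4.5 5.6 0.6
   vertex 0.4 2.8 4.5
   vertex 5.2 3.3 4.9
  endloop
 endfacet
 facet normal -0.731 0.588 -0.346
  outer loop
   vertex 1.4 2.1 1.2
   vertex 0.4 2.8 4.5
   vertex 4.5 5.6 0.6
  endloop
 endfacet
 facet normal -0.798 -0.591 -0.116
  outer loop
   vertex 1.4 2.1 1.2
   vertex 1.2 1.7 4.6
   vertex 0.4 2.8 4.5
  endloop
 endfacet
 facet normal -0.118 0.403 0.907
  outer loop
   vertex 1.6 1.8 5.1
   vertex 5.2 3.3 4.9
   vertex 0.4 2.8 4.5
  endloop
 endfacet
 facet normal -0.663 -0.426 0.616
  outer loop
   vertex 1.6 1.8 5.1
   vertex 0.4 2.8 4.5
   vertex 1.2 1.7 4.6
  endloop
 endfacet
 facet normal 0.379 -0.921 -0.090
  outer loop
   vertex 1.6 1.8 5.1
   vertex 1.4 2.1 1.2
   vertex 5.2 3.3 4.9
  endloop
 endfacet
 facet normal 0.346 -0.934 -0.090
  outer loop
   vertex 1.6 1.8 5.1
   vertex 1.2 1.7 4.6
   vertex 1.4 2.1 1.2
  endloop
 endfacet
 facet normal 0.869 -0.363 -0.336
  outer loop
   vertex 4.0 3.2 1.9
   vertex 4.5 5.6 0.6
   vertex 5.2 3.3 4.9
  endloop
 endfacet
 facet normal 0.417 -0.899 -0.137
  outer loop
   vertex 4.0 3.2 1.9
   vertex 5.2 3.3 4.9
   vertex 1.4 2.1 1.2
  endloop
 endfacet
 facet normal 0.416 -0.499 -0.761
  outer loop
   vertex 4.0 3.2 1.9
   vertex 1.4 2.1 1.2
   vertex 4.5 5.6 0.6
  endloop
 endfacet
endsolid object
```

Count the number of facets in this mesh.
10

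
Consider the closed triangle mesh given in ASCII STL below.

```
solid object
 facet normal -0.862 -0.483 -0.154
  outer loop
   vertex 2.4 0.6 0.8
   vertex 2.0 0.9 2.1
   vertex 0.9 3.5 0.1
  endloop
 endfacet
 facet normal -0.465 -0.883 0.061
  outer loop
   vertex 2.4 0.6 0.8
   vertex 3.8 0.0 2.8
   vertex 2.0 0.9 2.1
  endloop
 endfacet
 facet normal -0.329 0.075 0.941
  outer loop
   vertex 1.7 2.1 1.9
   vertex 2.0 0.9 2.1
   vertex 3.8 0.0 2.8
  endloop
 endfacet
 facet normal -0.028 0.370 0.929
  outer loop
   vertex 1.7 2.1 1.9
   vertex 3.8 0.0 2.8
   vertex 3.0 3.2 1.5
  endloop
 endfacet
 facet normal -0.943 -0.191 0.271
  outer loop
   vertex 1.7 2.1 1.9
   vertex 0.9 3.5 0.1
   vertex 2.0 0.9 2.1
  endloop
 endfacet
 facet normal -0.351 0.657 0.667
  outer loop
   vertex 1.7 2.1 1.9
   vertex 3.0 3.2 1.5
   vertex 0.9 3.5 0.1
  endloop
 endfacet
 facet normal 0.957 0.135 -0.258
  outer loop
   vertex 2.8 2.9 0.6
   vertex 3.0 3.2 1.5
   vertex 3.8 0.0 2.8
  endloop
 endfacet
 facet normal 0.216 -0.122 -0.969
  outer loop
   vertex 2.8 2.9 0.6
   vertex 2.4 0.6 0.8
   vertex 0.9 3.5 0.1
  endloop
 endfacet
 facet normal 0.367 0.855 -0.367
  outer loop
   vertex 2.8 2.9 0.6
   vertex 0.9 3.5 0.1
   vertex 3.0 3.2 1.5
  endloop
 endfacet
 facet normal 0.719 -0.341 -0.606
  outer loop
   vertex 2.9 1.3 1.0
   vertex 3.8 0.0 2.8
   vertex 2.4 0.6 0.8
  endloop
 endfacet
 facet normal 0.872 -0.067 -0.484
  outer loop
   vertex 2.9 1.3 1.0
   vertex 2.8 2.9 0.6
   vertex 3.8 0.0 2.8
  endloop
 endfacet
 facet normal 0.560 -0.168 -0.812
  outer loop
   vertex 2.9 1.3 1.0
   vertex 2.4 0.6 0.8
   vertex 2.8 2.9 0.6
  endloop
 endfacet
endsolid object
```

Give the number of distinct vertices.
8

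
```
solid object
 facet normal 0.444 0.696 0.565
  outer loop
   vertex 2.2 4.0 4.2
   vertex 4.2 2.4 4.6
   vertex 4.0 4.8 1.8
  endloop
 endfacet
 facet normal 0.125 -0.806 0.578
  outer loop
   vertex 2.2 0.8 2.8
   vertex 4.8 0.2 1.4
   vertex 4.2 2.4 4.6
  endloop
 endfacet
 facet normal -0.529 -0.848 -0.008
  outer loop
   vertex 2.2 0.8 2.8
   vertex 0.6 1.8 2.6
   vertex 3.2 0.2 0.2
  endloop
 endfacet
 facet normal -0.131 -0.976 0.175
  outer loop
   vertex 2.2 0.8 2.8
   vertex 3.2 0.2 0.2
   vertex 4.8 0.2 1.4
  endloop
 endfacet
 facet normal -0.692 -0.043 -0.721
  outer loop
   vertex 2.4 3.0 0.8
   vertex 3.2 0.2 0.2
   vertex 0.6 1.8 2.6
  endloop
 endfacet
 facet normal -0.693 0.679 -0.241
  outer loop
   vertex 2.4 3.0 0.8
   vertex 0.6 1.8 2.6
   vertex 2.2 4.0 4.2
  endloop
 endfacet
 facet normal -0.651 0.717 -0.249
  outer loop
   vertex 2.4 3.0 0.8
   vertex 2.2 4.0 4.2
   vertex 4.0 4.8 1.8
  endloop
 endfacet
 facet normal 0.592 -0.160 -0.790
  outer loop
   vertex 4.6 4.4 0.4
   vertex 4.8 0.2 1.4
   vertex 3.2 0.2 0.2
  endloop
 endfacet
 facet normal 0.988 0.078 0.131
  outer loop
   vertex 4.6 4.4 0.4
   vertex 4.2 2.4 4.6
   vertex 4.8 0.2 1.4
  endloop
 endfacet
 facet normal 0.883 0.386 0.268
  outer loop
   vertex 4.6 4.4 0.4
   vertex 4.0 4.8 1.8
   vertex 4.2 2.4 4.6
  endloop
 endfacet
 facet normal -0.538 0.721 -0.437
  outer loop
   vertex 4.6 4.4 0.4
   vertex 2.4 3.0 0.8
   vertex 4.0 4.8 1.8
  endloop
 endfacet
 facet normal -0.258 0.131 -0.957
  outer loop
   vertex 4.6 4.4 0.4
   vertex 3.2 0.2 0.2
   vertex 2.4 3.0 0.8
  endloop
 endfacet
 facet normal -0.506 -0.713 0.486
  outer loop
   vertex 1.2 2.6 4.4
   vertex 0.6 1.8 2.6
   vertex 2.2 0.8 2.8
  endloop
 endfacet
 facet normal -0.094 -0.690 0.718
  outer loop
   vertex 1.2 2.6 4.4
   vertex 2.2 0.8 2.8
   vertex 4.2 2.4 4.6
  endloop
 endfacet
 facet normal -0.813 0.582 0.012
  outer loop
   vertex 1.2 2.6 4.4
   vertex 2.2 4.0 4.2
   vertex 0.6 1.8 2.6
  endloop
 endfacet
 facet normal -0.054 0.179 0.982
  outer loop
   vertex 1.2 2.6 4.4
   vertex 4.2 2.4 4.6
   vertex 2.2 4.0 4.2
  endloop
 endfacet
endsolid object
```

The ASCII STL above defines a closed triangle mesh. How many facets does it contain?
16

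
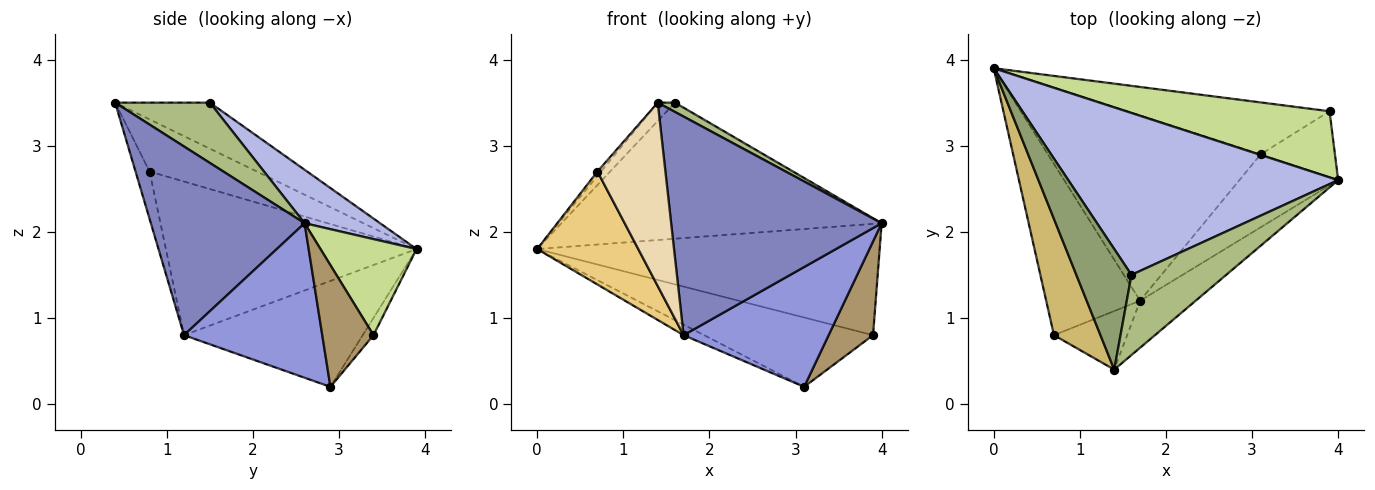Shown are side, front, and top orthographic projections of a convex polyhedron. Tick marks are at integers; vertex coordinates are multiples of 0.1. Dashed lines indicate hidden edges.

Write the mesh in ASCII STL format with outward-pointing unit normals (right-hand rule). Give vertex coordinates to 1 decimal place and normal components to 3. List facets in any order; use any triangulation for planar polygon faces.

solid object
 facet normal -0.445 0.051 -0.894
  outer loop
   vertex 1.7 1.2 0.8
   vertex 0.0 3.9 1.8
   vertex 3.1 2.9 0.2
  endloop
 endfacet
 facet normal 0.581 -0.796 -0.171
  outer loop
   vertex 1.7 1.2 0.8
   vertex 4.0 2.6 2.1
   vertex 1.4 0.4 3.5
  endloop
 endfacet
 facet normal 0.631 -0.662 -0.404
  outer loop
   vertex 1.7 1.2 0.8
   vertex 3.1 2.9 0.2
   vertex 4.0 2.6 2.1
  endloop
 endfacet
 facet normal 0.150 0.636 0.757
  outer loop
   vertex 1.6 1.5 3.5
   vertex 4.0 2.6 2.1
   vertex 0.0 3.9 1.8
  endloop
 endfacet
 facet normal -0.637 0.116 0.763
  outer loop
   vertex 1.6 1.5 3.5
   vertex 0.0 3.9 1.8
   vertex 1.4 0.4 3.5
  endloop
 endfacet
 facet normal 0.534 -0.097 0.840
  outer loop
   vertex 1.6 1.5 3.5
   vertex 1.4 0.4 3.5
   vertex 4.0 2.6 2.1
  endloop
 endfacet
 facet normal 0.234 0.836 0.496
  outer loop
   vertex 3.9 3.4 0.8
   vertex 0.0 3.9 1.8
   vertex 4.0 2.6 2.1
  endloop
 endfacet
 facet normal -0.051 0.800 -0.598
  outer loop
   vertex 3.9 3.4 0.8
   vertex 3.1 2.9 0.2
   vertex 0.0 3.9 1.8
  endloop
 endfacet
 facet normal 0.686 -0.595 -0.419
  outer loop
   vertex 3.9 3.4 0.8
   vertex 4.0 2.6 2.1
   vertex 3.1 2.9 0.2
  endloop
 endfacet
 facet normal -0.746 0.025 0.665
  outer loop
   vertex 0.7 0.8 2.7
   vertex 1.4 0.4 3.5
   vertex 0.0 3.9 1.8
  endloop
 endfacet
 facet normal -0.807 -0.325 -0.493
  outer loop
   vertex 0.7 0.8 2.7
   vertex 0.0 3.9 1.8
   vertex 1.7 1.2 0.8
  endloop
 endfacet
 facet normal -0.193 -0.935 -0.298
  outer loop
   vertex 0.7 0.8 2.7
   vertex 1.7 1.2 0.8
   vertex 1.4 0.4 3.5
  endloop
 endfacet
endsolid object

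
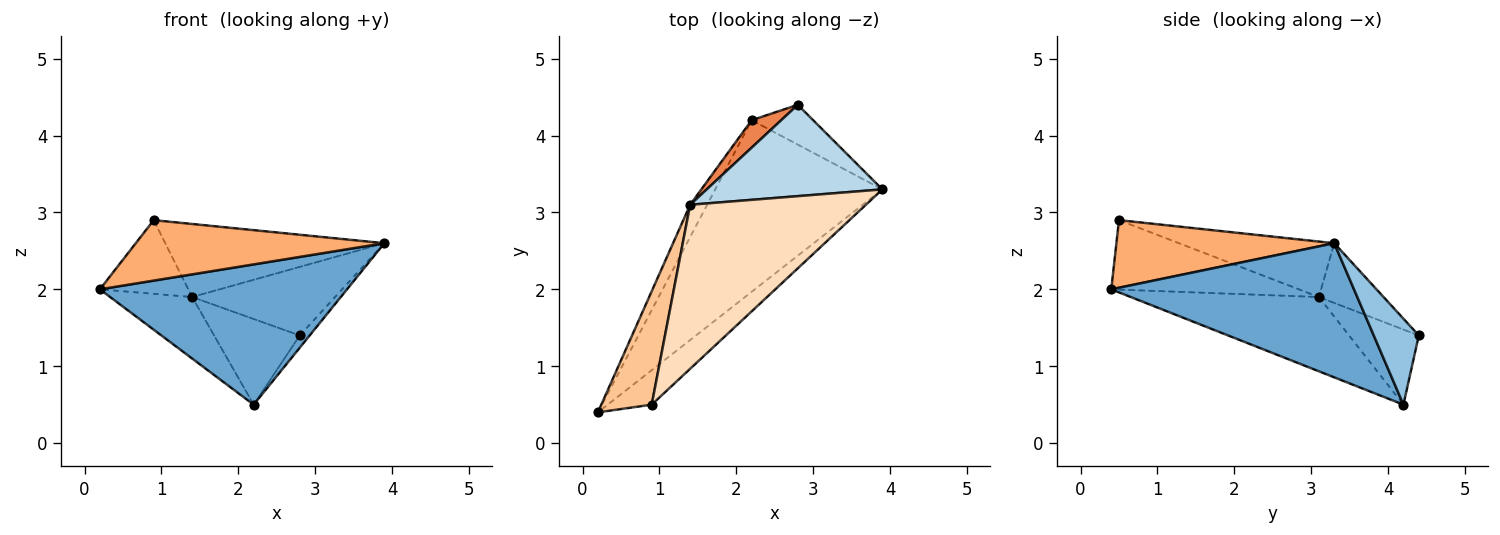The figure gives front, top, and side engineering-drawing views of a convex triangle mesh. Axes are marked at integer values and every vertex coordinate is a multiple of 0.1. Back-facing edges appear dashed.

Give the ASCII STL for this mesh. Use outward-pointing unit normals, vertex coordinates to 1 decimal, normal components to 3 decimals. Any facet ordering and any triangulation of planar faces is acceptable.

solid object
 facet normal 0.528 -0.537 -0.658
  outer loop
   vertex 2.2 4.2 0.5
   vertex 3.9 3.3 2.6
   vertex 0.2 0.4 2.0
  endloop
 endfacet
 facet normal 0.801 0.176 -0.573
  outer loop
   vertex 2.8 4.4 1.4
   vertex 3.9 3.3 2.6
   vertex 2.2 4.2 0.5
  endloop
 endfacet
 facet normal -0.262 0.579 0.772
  outer loop
   vertex 1.4 3.1 1.9
   vertex 3.9 3.3 2.6
   vertex 2.8 4.4 1.4
  endloop
 endfacet
 facet normal -0.897 0.391 -0.205
  outer loop
   vertex 1.4 3.1 1.9
   vertex 2.2 4.2 0.5
   vertex 0.2 0.4 2.0
  endloop
 endfacet
 facet normal -0.613 0.753 0.241
  outer loop
   vertex 1.4 3.1 1.9
   vertex 2.8 4.4 1.4
   vertex 2.2 4.2 0.5
  endloop
 endfacet
 facet normal 0.606 -0.691 -0.394
  outer loop
   vertex 0.9 0.5 2.9
   vertex 0.2 0.4 2.0
   vertex 3.9 3.3 2.6
  endloop
 endfacet
 facet normal -0.756 0.356 0.549
  outer loop
   vertex 0.9 0.5 2.9
   vertex 1.4 3.1 1.9
   vertex 0.2 0.4 2.0
  endloop
 endfacet
 facet normal -0.277 0.391 0.878
  outer loop
   vertex 0.9 0.5 2.9
   vertex 3.9 3.3 2.6
   vertex 1.4 3.1 1.9
  endloop
 endfacet
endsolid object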